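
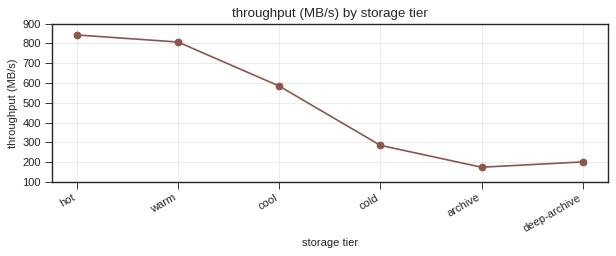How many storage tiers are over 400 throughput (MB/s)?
3

Above 400: hot, warm, cool.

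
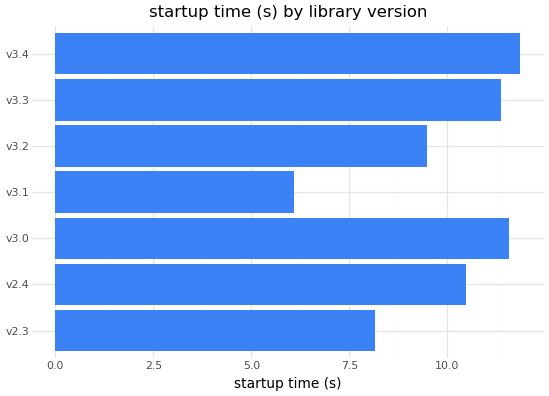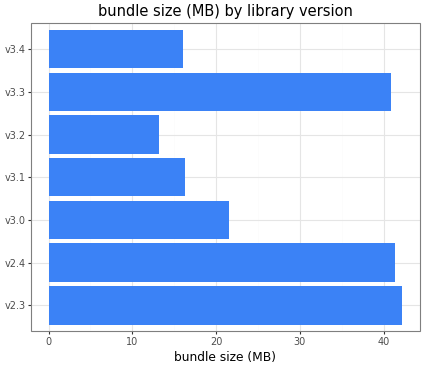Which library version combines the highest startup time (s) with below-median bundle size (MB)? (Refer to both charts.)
v3.4

Chart 2 median bundle size (MB) ≈ 20; below-median library versions: v3.1, v3.2, v3.4. Among those, v3.4 has the highest startup time (s) (≈ 12).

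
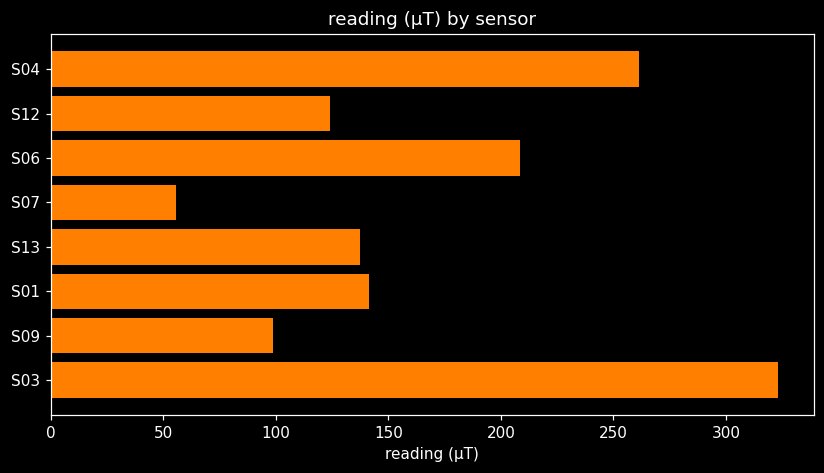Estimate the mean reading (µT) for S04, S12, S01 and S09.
≈ 150

(250 + 100 + 150 + 100) / 4 ≈ 150.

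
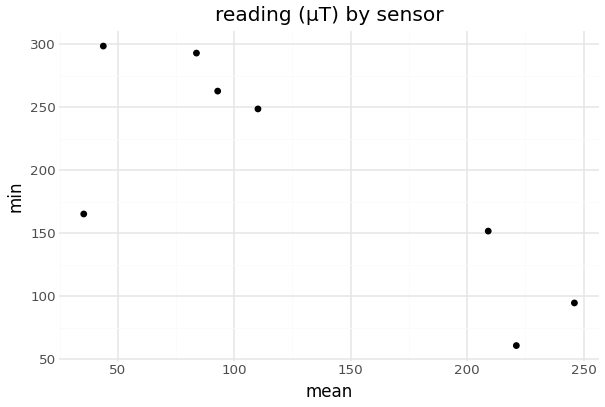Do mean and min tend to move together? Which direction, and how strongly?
negative, strong

Points are negatively correlated; strong (|r| ≈ 0.8).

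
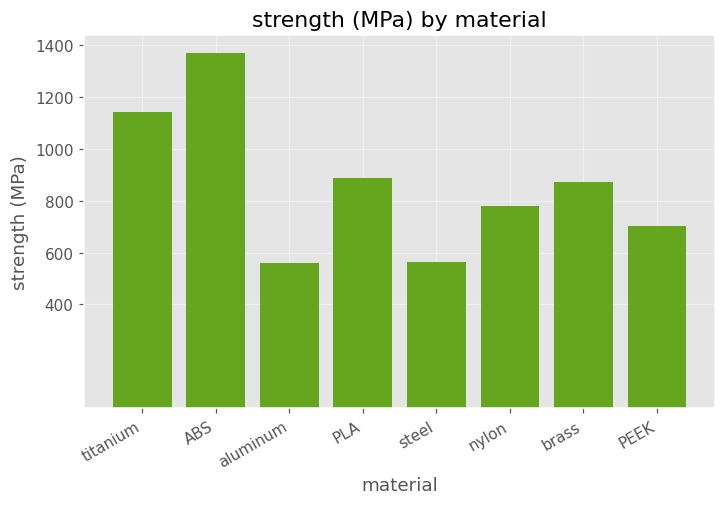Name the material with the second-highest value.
Top 3: ABS ≈ 1400, titanium ≈ 1200, PLA ≈ 800.

titanium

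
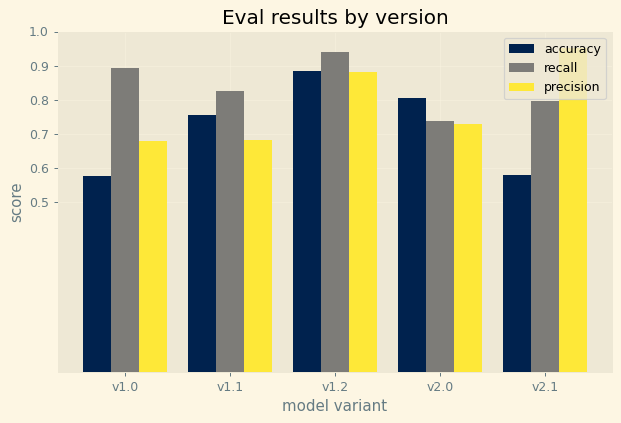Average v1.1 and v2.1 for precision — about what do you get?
≈ 0.85

(0.7 + 1.0) / 2 ≈ 0.85.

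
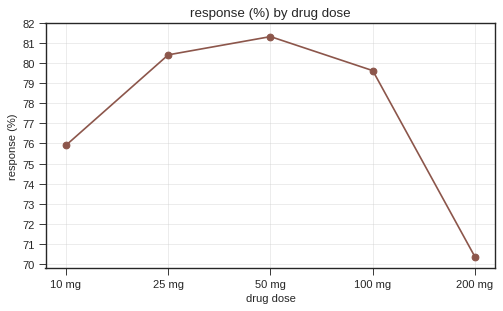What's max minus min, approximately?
Max 50 mg ≈ 81, min 200 mg ≈ 70; range ≈ 11.

≈ 11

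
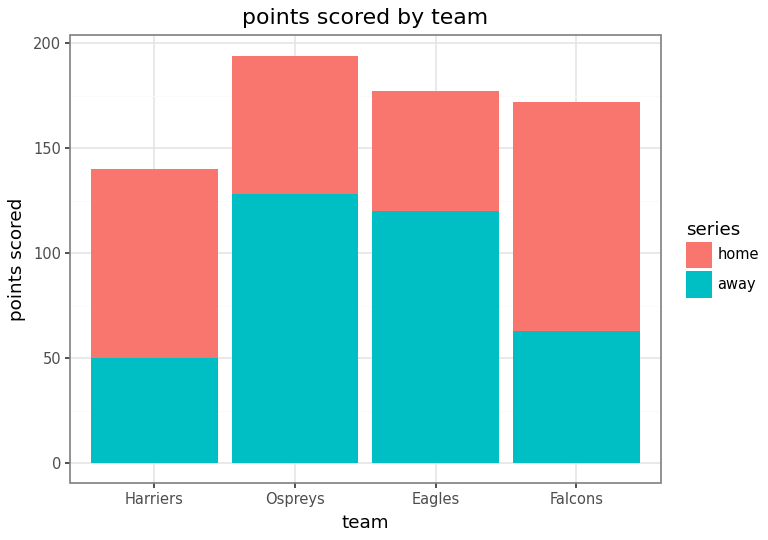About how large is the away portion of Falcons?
≈ 60

away top ≈ 60, bottom ≈ 0; segment ≈ 60.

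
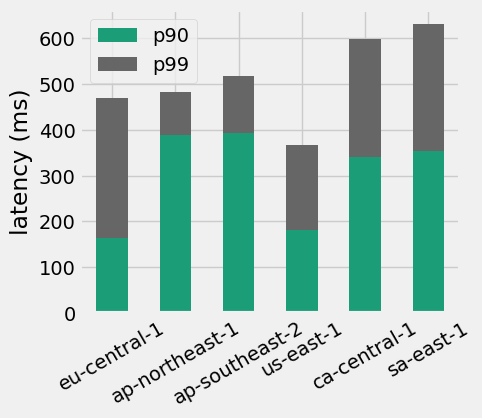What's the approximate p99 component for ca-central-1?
≈ 300

p99 top ≈ 600, bottom ≈ 300; segment ≈ 300.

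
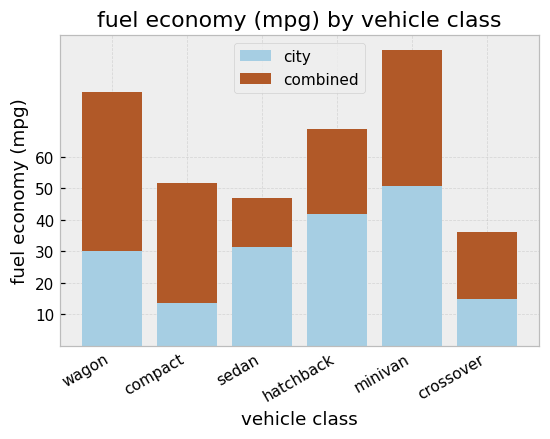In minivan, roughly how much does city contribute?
city top ≈ 50, bottom ≈ 0; segment ≈ 50.

≈ 50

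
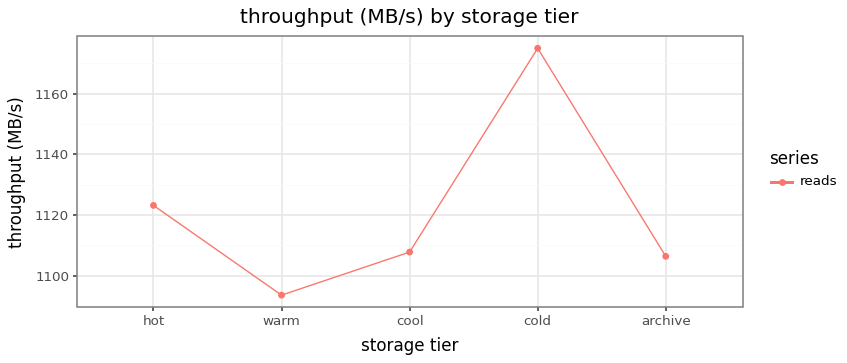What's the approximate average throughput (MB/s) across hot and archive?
≈ 1115

(1120 + 1110) / 2 ≈ 1115.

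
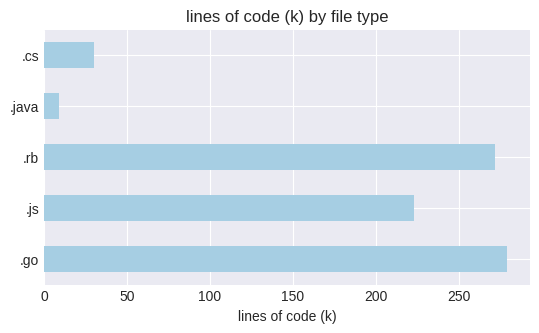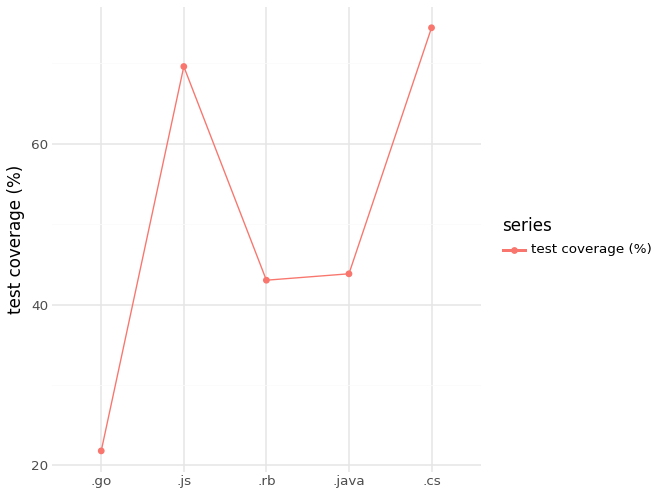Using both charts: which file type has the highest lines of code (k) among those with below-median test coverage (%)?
.go

Chart 2 median test coverage (%) ≈ 40; below-median file types: .go, .rb. Among those, .go has the highest lines of code (k) (≈ 300).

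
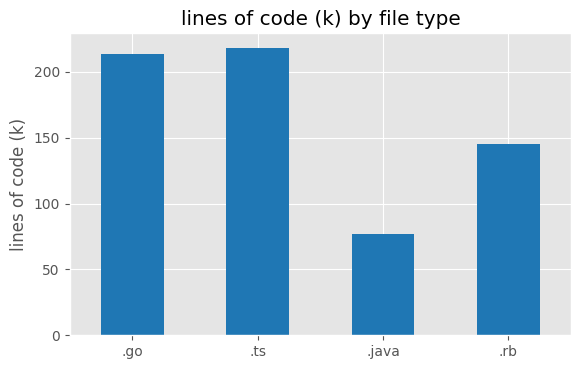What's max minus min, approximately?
Max .ts ≈ 220, min .java ≈ 80; range ≈ 140.

≈ 140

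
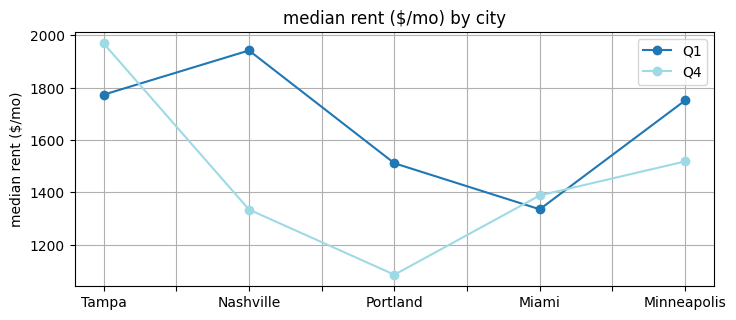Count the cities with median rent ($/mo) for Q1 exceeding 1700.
Above 1700: Tampa, Nashville, Minneapolis.

3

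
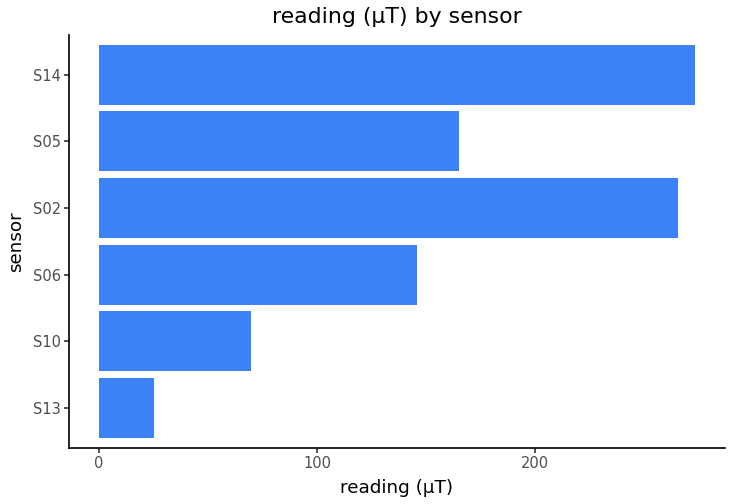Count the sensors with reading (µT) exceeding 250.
Above 250: S02, S14.

2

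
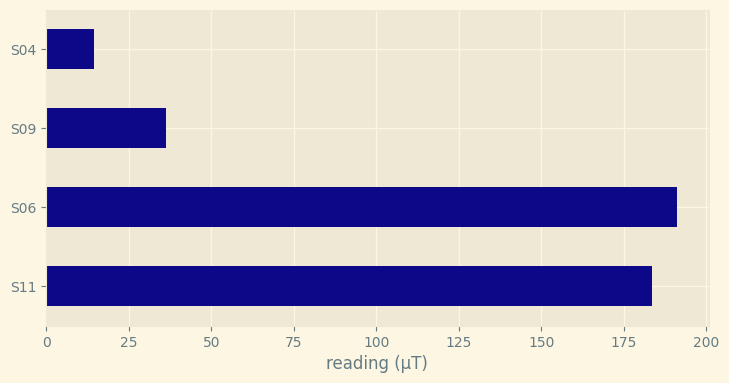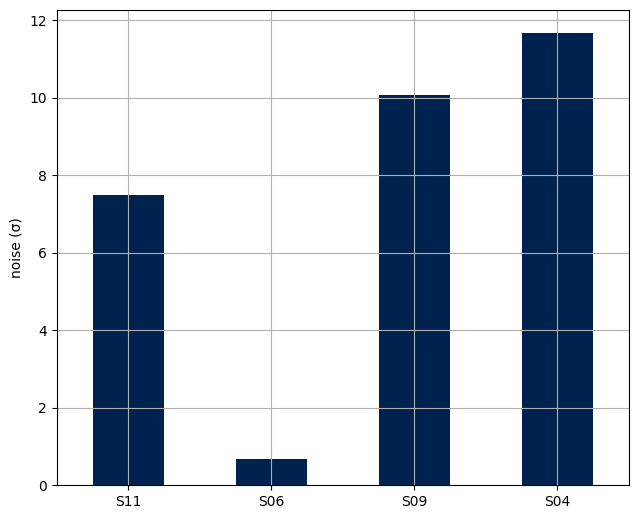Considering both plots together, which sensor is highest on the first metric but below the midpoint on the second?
S06

Chart 2 median noise (σ) ≈ 8; below-median sensors: S11, S06. Among those, S06 has the highest reading (µT) (≈ 200).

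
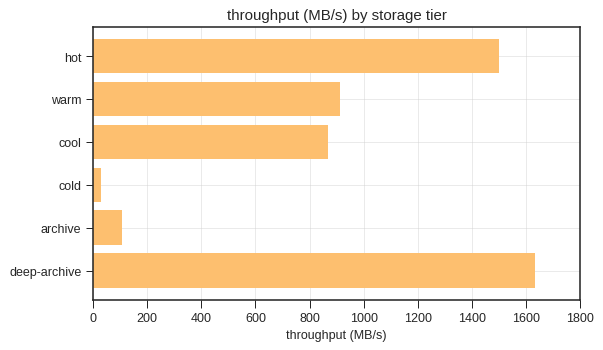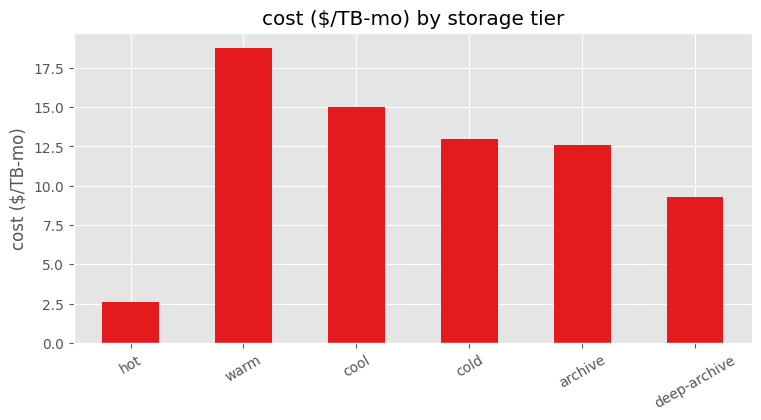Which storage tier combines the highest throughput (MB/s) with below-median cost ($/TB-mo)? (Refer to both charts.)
deep-archive

Chart 2 median cost ($/TB-mo) ≈ 12; below-median storage tiers: hot, archive, deep-archive. Among those, deep-archive has the highest throughput (MB/s) (≈ 1600).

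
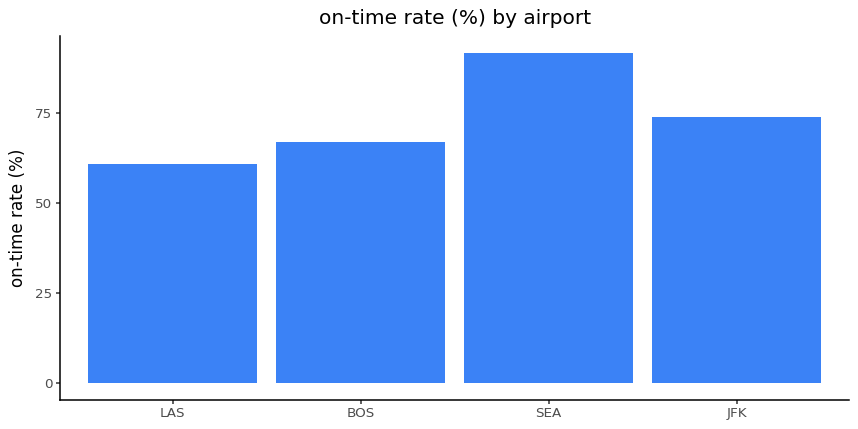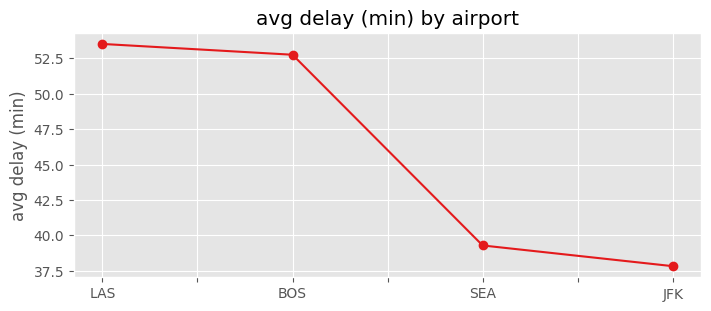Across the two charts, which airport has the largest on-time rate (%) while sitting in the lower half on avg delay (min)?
Chart 2 median avg delay (min) ≈ 45; below-median airports: SEA, JFK. Among those, SEA has the highest on-time rate (%) (≈ 90).

SEA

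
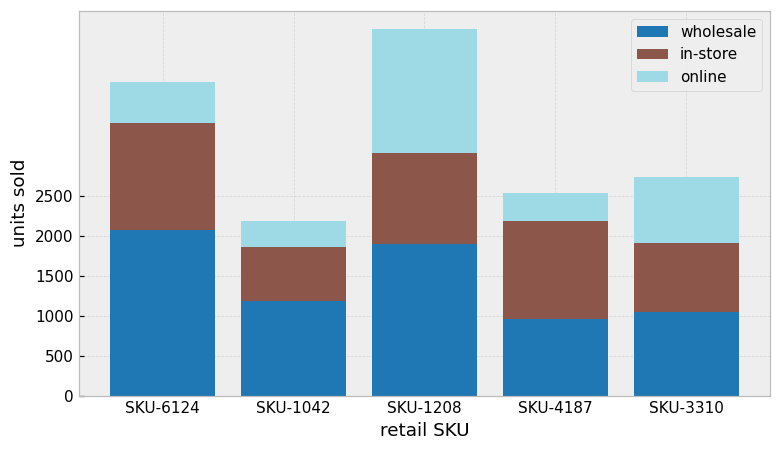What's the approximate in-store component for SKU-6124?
≈ 1500

in-store top ≈ 3500, bottom ≈ 2000; segment ≈ 1500.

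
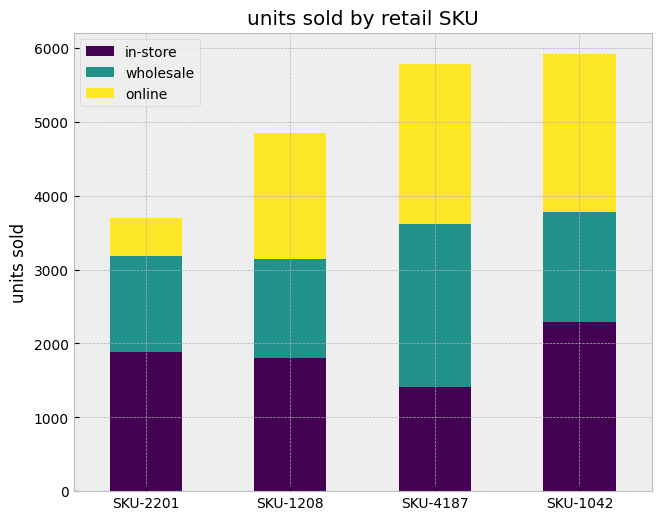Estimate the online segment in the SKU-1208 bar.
online top ≈ 5000, bottom ≈ 3000; segment ≈ 2000.

≈ 2000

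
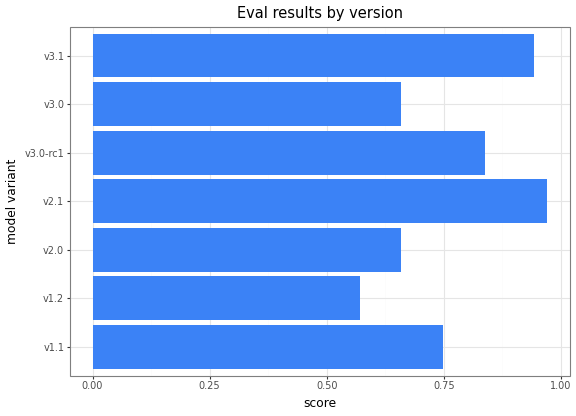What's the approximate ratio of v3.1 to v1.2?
v3.1 ≈ 0.9, v1.2 ≈ 0.6; 0.9/0.6 ≈ 1.5.

≈ 1.5×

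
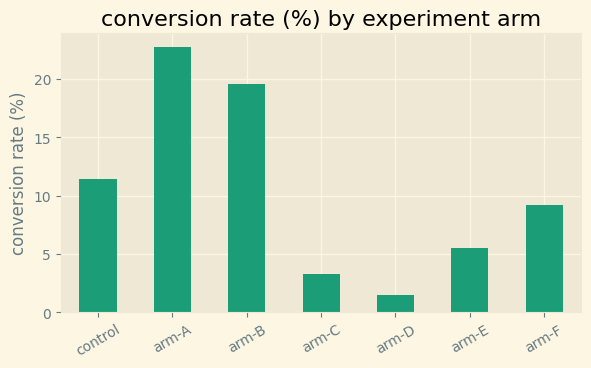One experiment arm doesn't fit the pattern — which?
arm-A

arm-A ≈ 22; the rest sit between ≈ 2 and ≈ 20.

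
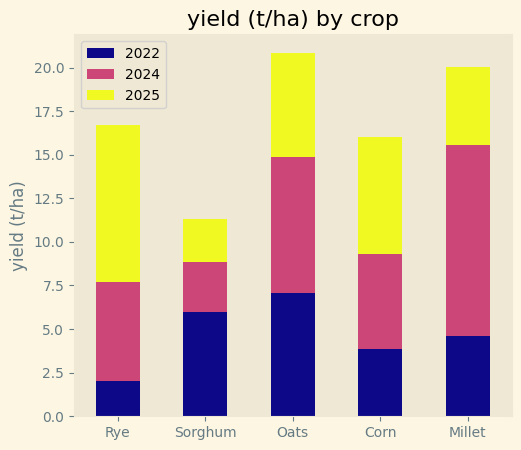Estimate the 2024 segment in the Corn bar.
≈ 6

2024 top ≈ 10, bottom ≈ 4; segment ≈ 6.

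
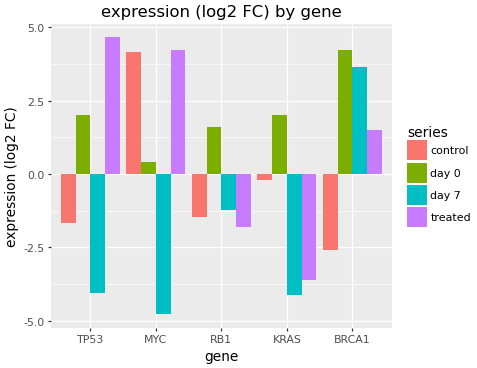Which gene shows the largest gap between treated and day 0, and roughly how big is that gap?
KRAS, ≈ 6 log2 FC

KRAS: treated ≈ -4, day 0 ≈ 2 → gap ≈ 6. Next-largest (MYC) is only ≈ 4.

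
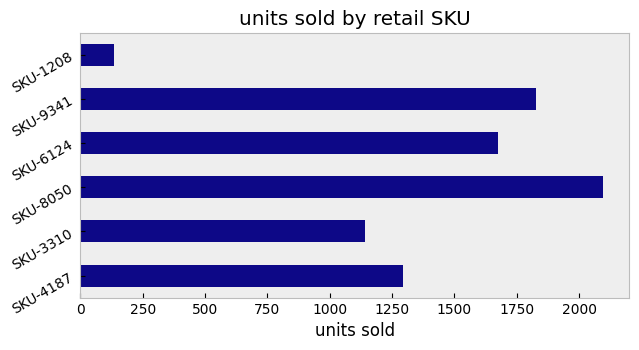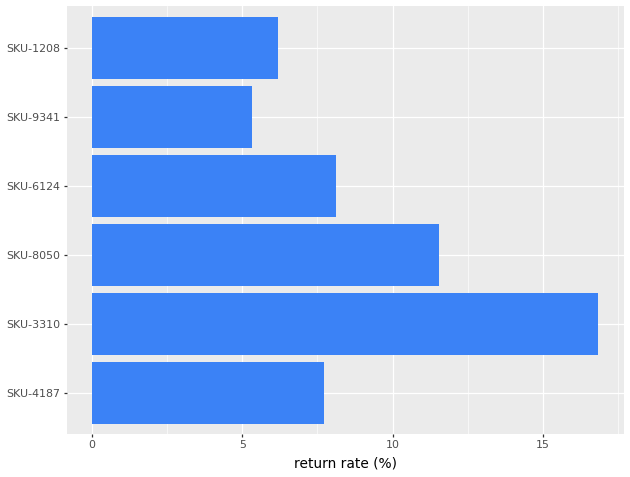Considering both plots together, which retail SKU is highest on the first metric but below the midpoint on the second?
SKU-9341

Chart 2 median return rate (%) ≈ 8; below-median retail SKUs: SKU-4187, SKU-9341, SKU-1208. Among those, SKU-9341 has the highest units sold (≈ 1800).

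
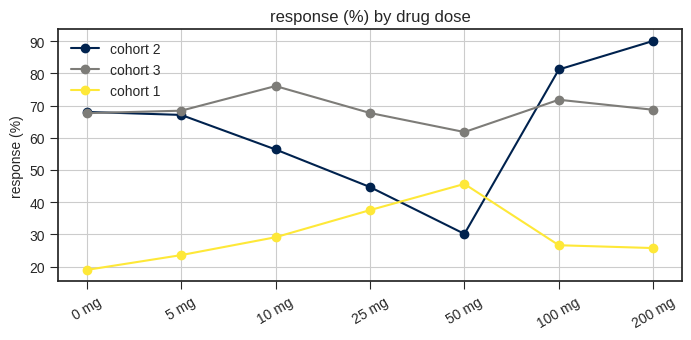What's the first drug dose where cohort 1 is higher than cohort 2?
50 mg

25 mg: cohort 1 ≈ 40 vs cohort 2 ≈ 40 (not yet); 50 mg: cohort 1 ≈ 50 vs cohort 2 ≈ 30 (first crossover).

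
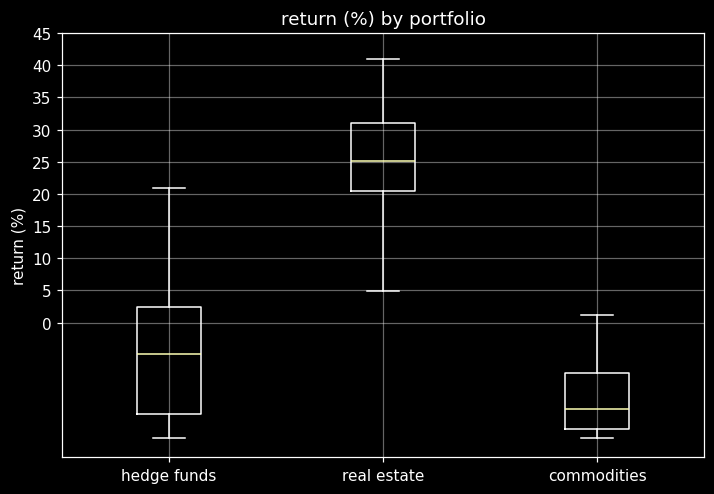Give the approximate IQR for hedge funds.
≈ 15

Q3 ≈ 0, Q1 ≈ -15; IQR ≈ 15.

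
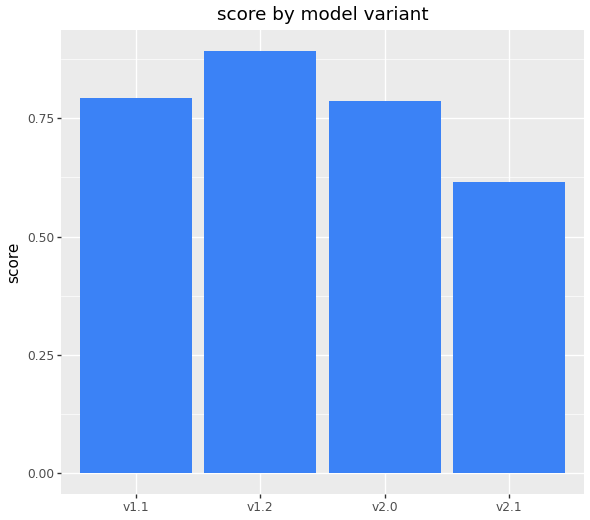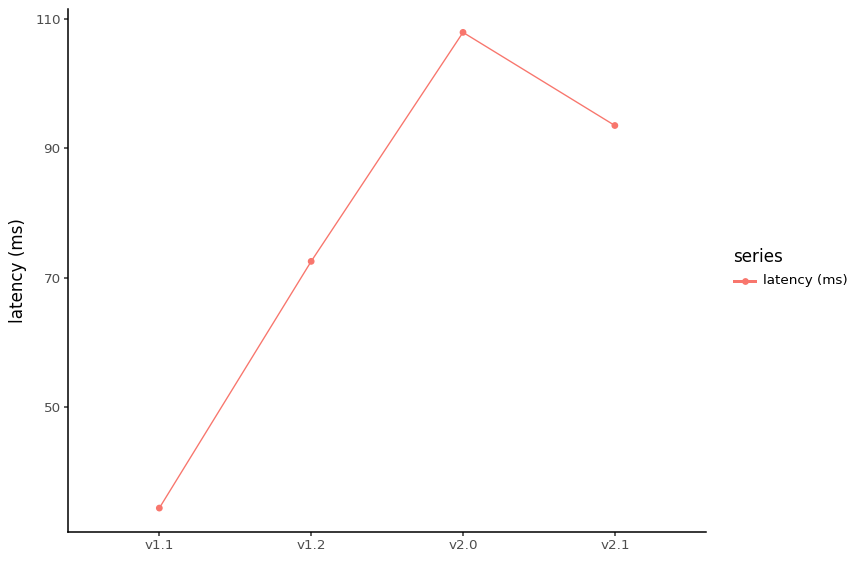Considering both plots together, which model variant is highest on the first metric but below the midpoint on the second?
Chart 2 median latency (ms) ≈ 80; below-median model variants: v1.1, v1.2. Among those, v1.2 has the highest score (≈ 0.9).

v1.2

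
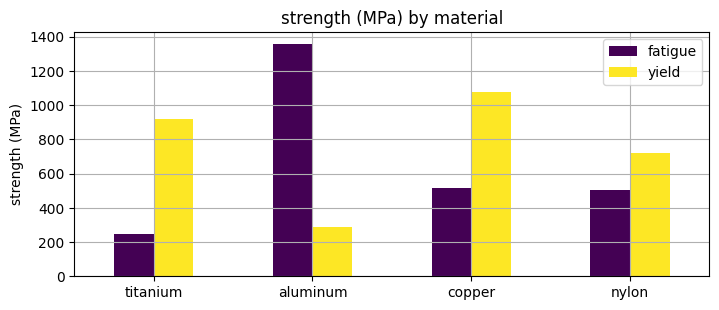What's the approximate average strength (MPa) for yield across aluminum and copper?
≈ 600

(200 + 1000) / 2 ≈ 600.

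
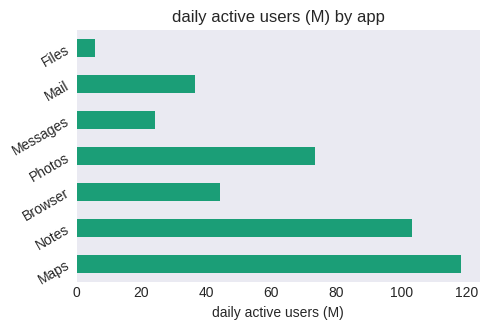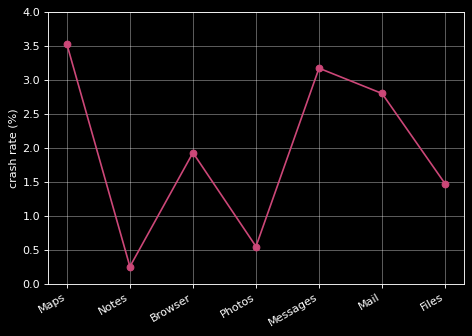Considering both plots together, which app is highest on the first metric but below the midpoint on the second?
Chart 2 median crash rate (%) ≈ 2; below-median apps: Notes, Photos, Files. Among those, Notes has the highest daily active users (M) (≈ 100).

Notes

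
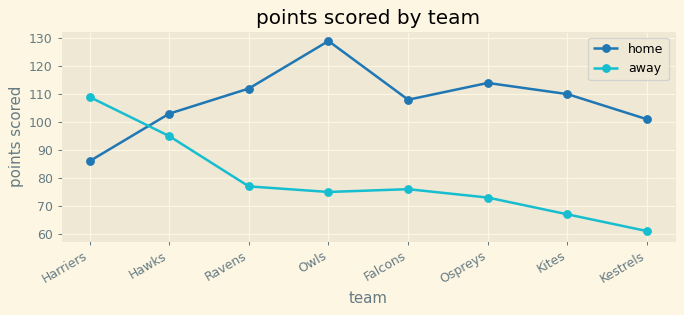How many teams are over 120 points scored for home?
Above 120: Owls.

1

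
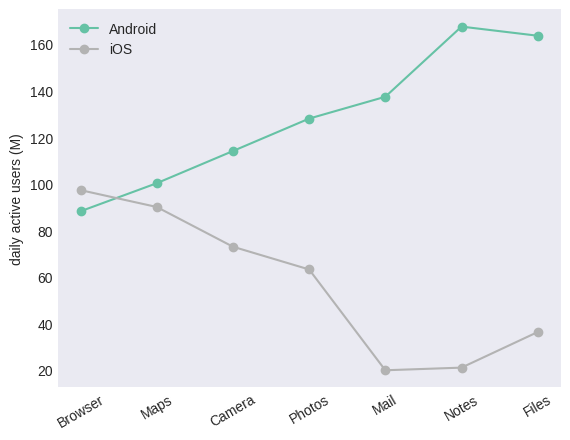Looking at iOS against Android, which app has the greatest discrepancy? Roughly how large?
Notes, ≈ 140 M

Notes: iOS ≈ 20, Android ≈ 160 → gap ≈ 140. Next-largest (Files) is only ≈ 120.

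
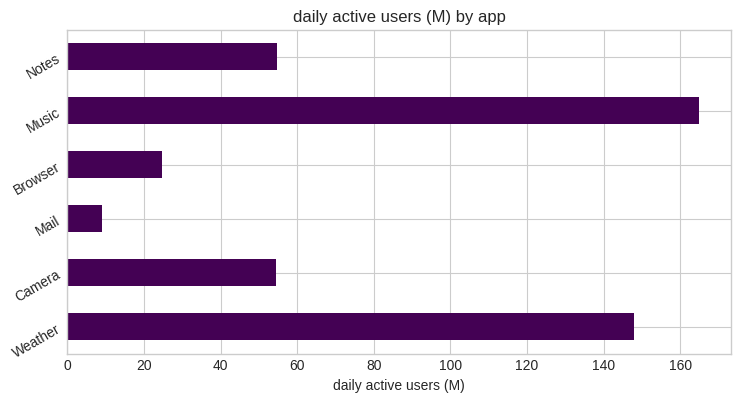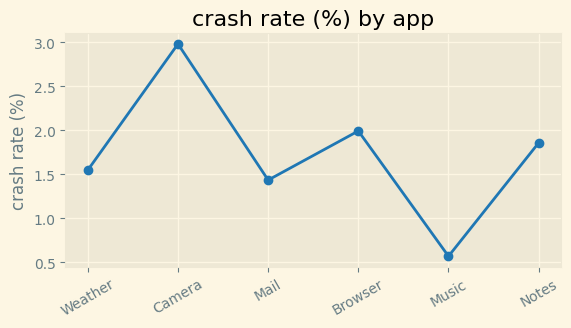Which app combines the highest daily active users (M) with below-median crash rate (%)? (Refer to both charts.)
Music

Chart 2 median crash rate (%) ≈ 1.5; below-median apps: Weather, Mail, Music. Among those, Music has the highest daily active users (M) (≈ 160).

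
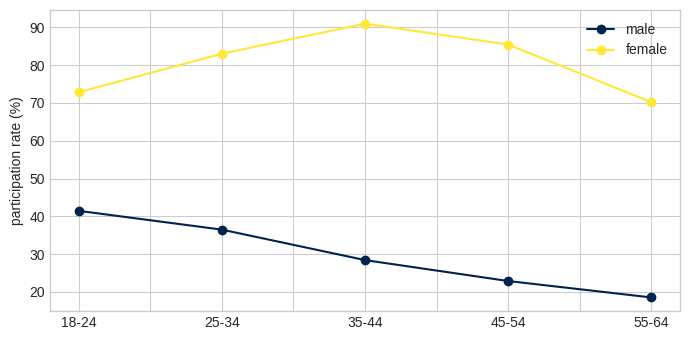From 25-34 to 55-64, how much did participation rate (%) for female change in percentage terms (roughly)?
≈ -12.5%

25-34 ≈ 80, 55-64 ≈ 70; (70 − 80) / 80 ≈ -12.5%.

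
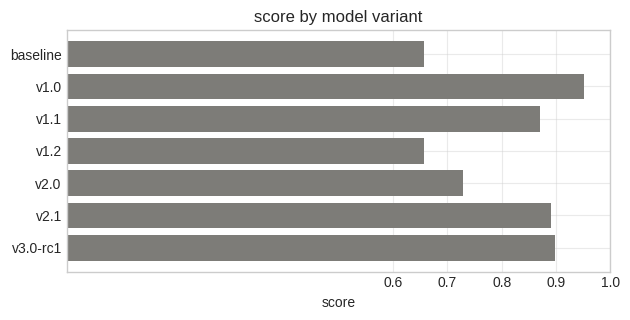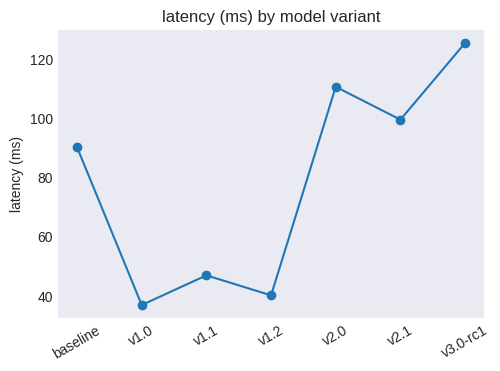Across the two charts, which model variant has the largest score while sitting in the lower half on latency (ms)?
v1.0

Chart 2 median latency (ms) ≈ 100; below-median model variants: v1.0, v1.1, v1.2. Among those, v1.0 has the highest score (≈ 1).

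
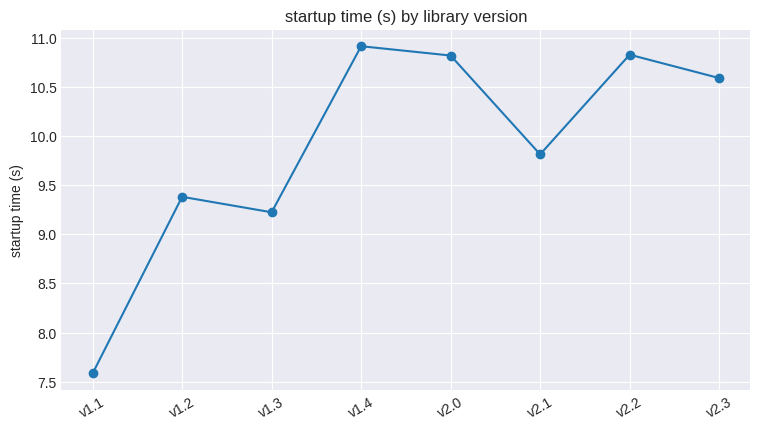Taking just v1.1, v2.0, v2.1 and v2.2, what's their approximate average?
(7.5 + 11.0 + 10.0 + 11.0) / 4 ≈ 9.88.

≈ 9.88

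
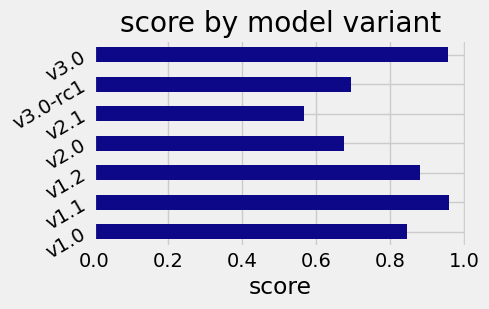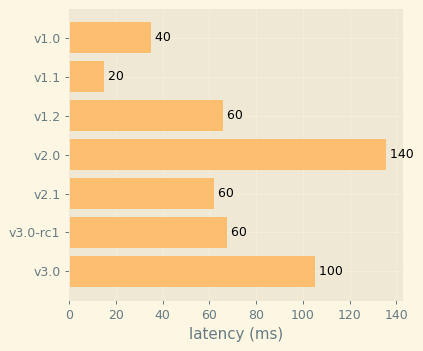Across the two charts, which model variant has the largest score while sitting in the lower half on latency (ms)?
Chart 2 median latency (ms) ≈ 60; below-median model variants: v1.0, v1.1, v2.1. Among those, v1.1 has the highest score (≈ 1).

v1.1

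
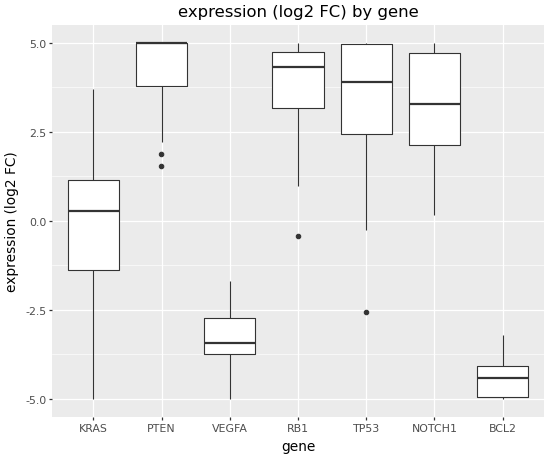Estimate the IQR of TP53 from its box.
Q3 ≈ 5, Q1 ≈ 2; IQR ≈ 3.

≈ 3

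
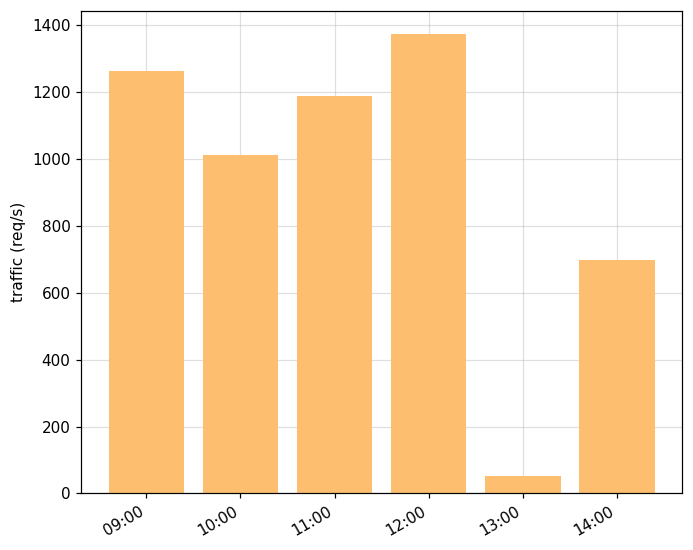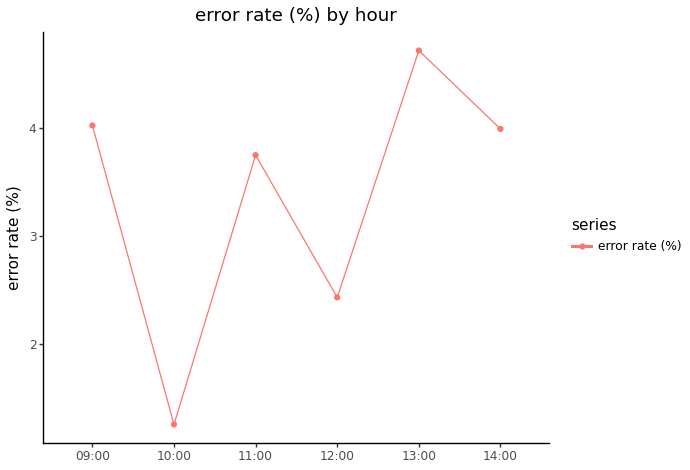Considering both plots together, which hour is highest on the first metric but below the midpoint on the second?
Chart 2 median error rate (%) ≈ 4; below-median hours: 10:00, 11:00, 12:00. Among those, 12:00 has the highest traffic (req/s) (≈ 1400).

12:00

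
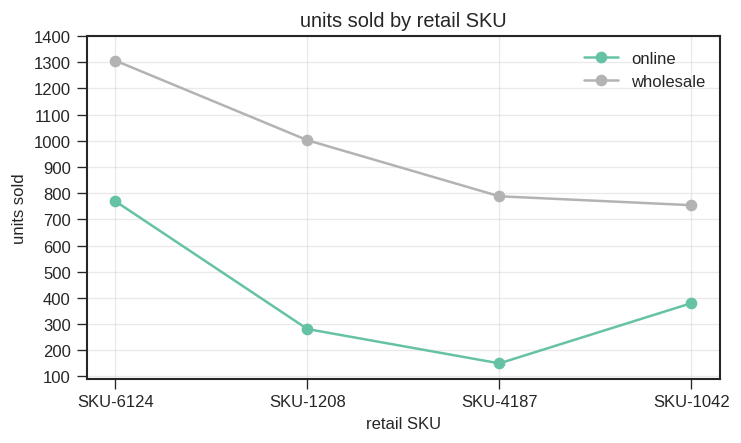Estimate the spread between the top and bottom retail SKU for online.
≈ 600

Max SKU-6124 ≈ 800, min SKU-4187 ≈ 200; range ≈ 600.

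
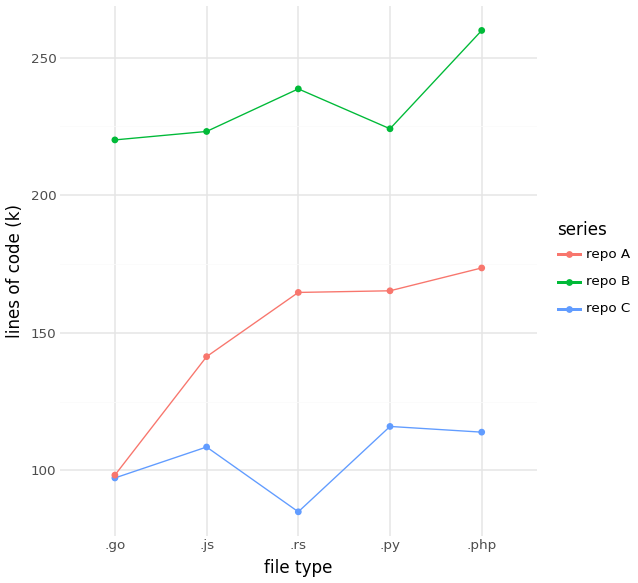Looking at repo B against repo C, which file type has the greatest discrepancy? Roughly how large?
.rs: repo B ≈ 240, repo C ≈ 80 → gap ≈ 160. Next-largest (.php) is only ≈ 140.

.rs, ≈ 160 k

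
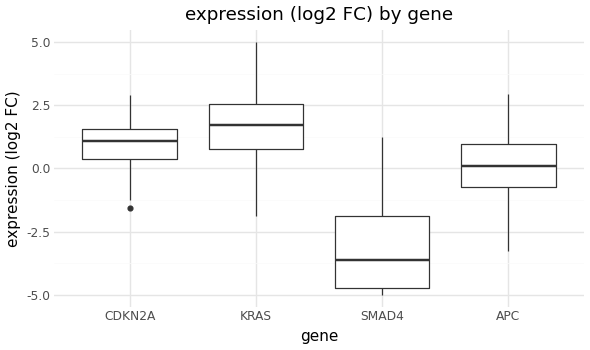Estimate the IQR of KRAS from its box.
Q3 ≈ 2.5, Q1 ≈ 1.0; IQR ≈ 1.5.

≈ 1.5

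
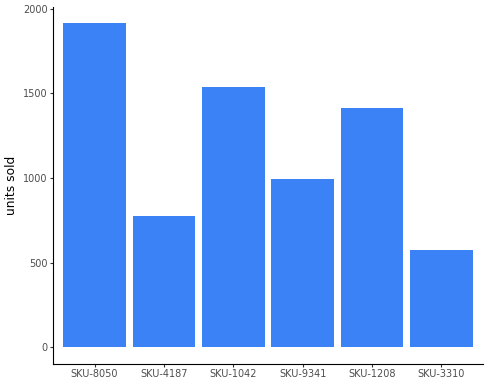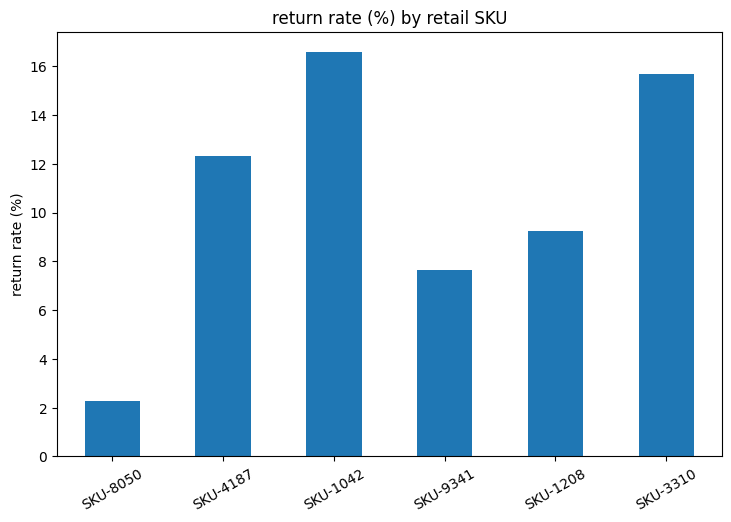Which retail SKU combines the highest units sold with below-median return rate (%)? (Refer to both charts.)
SKU-8050

Chart 2 median return rate (%) ≈ 10; below-median retail SKUs: SKU-8050, SKU-9341, SKU-1208. Among those, SKU-8050 has the highest units sold (≈ 2000).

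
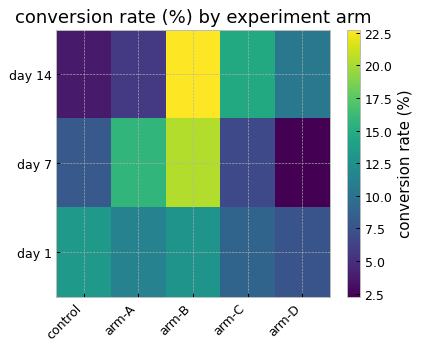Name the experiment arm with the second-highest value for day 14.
Top 3 for day 14: arm-B ≈ 22, arm-C ≈ 14, arm-D ≈ 10.

arm-C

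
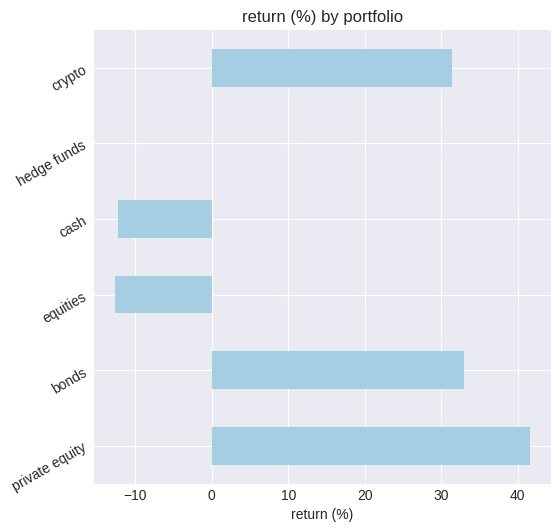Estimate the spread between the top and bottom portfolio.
≈ 55

Max private equity ≈ 40, min equities ≈ -15; range ≈ 55.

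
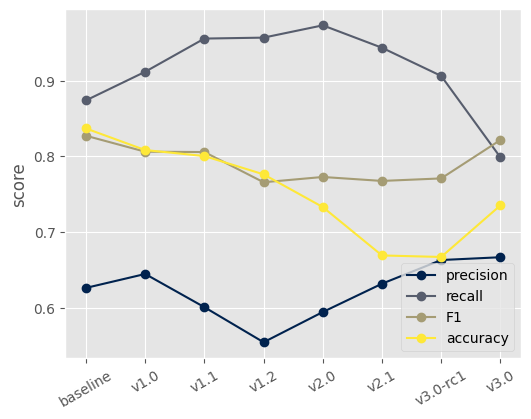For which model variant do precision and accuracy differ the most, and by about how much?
v1.2, ≈ 0.25

v1.2: precision ≈ 0.55, accuracy ≈ 0.80 → gap ≈ 0.25. Next-largest (baseline) is only ≈ 0.20.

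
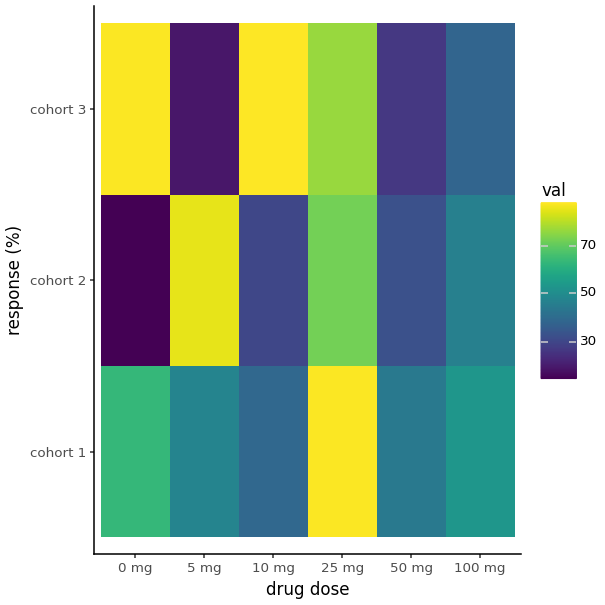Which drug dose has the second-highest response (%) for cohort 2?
25 mg

Top 3 for cohort 2: 5 mg ≈ 90, 25 mg ≈ 70, 100 mg ≈ 50.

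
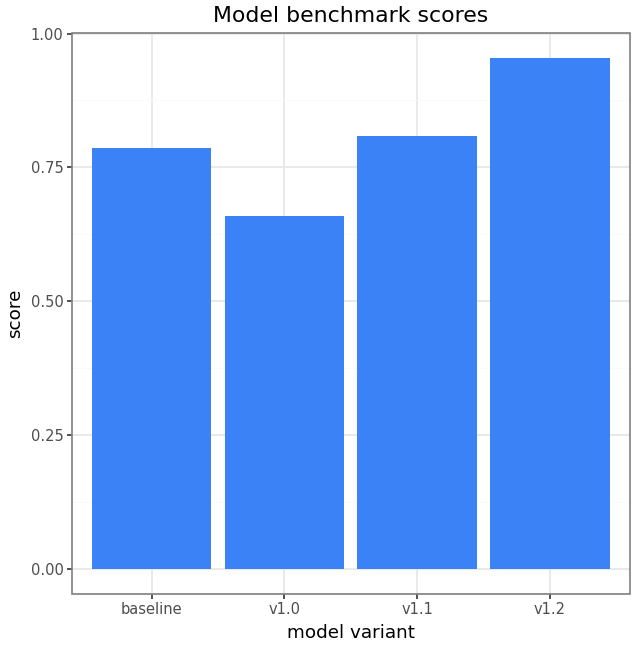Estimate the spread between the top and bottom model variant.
Max v1.2 ≈ 1.0, min v1.0 ≈ 0.7; range ≈ 0.3.

≈ 0.3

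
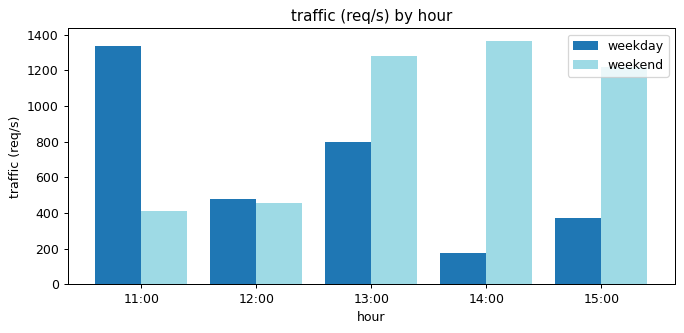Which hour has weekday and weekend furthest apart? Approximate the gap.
14:00: weekday ≈ 200, weekend ≈ 1400 → gap ≈ 1200. Next-largest (11:00) is only ≈ 1000.

14:00, ≈ 1200 req/s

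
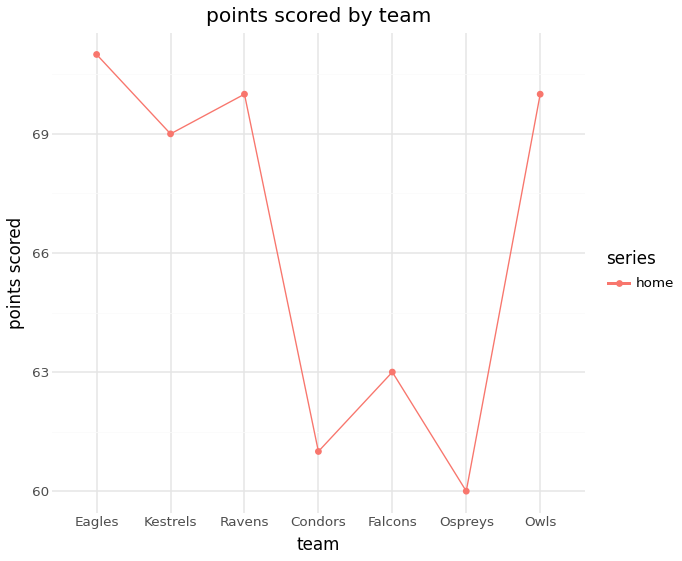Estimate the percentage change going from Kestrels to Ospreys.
≈ -13%

Kestrels ≈ 69, Ospreys ≈ 60; (60 − 69) / 69 ≈ -13%.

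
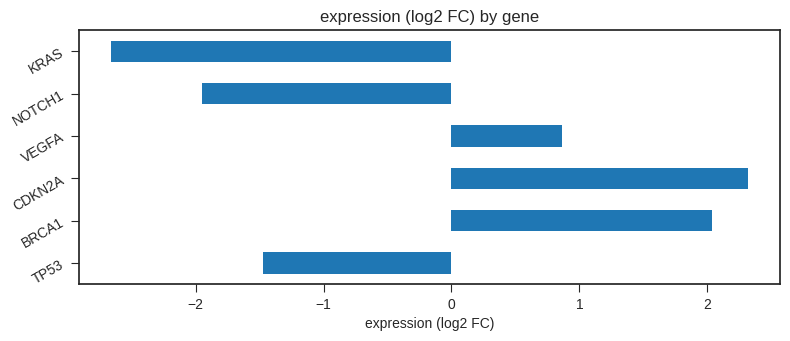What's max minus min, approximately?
≈ 5.0

Max CDKN2A ≈ 2.5, min KRAS ≈ -2.5; range ≈ 5.0.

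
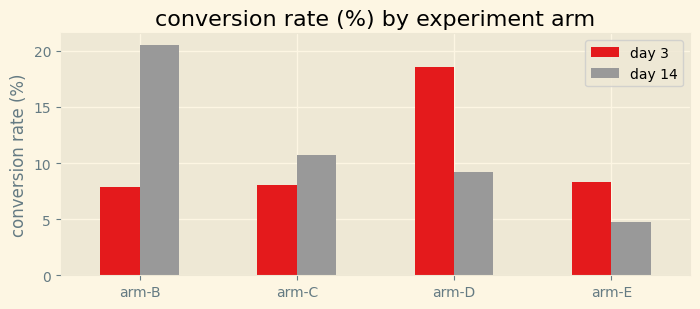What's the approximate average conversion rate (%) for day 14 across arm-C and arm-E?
≈ 7

(10 + 4) / 2 ≈ 7.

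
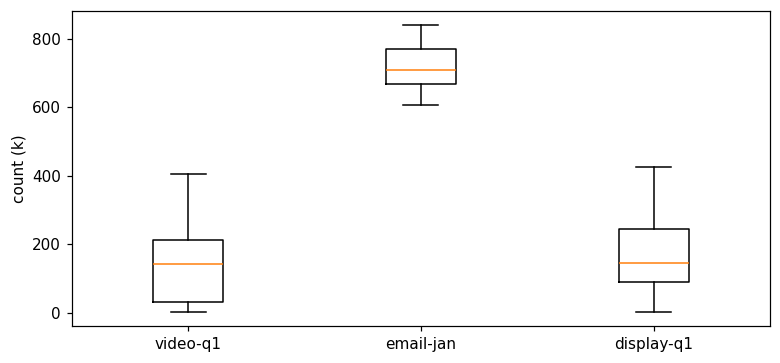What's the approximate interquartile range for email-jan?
≈ 100

Q3 ≈ 750, Q1 ≈ 650; IQR ≈ 100.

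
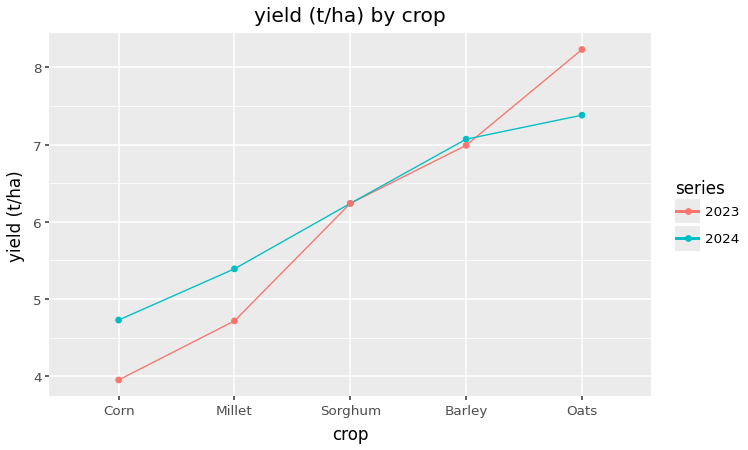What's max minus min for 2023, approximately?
Max Oats ≈ 8.0, min Corn ≈ 4.0; range ≈ 4.0.

≈ 4.0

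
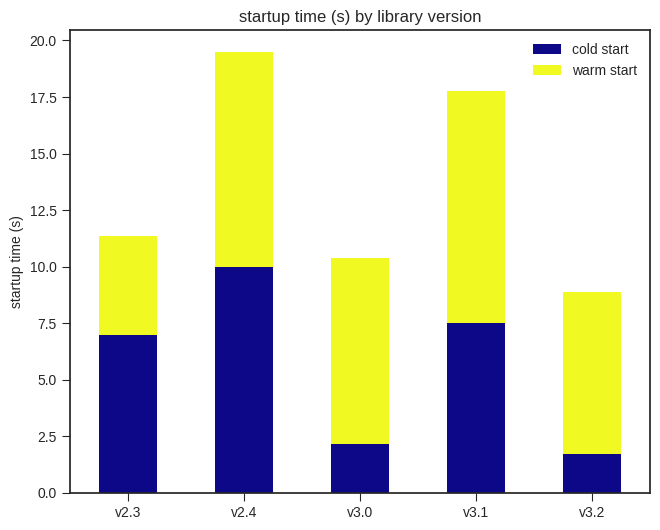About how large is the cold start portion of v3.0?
≈ 2

cold start top ≈ 2, bottom ≈ 0; segment ≈ 2.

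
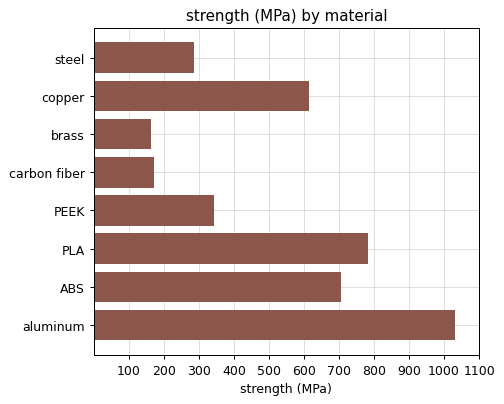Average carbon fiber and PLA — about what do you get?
(200 + 800) / 2 ≈ 500.

≈ 500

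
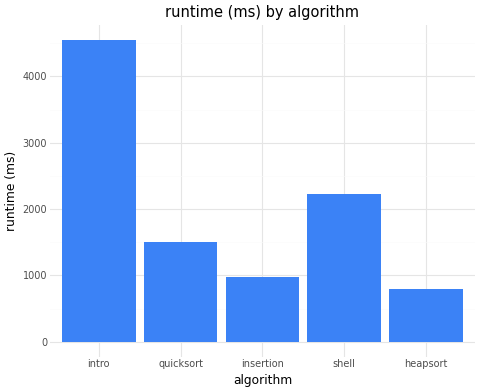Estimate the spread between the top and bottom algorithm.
Max intro ≈ 4500, min heapsort ≈ 1000; range ≈ 3500.

≈ 3500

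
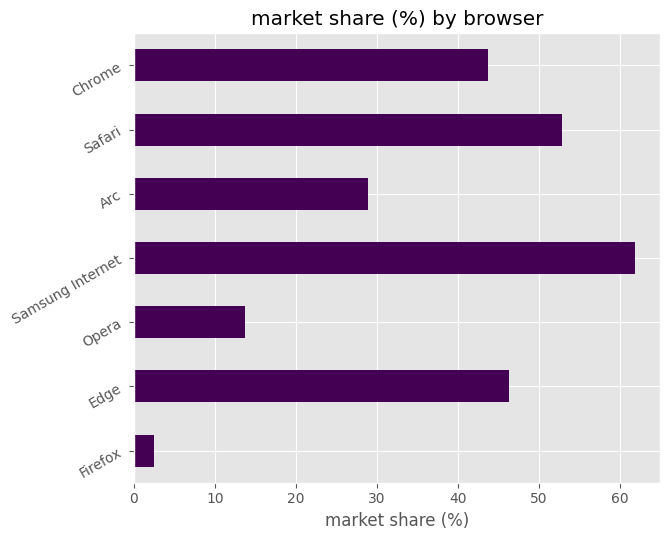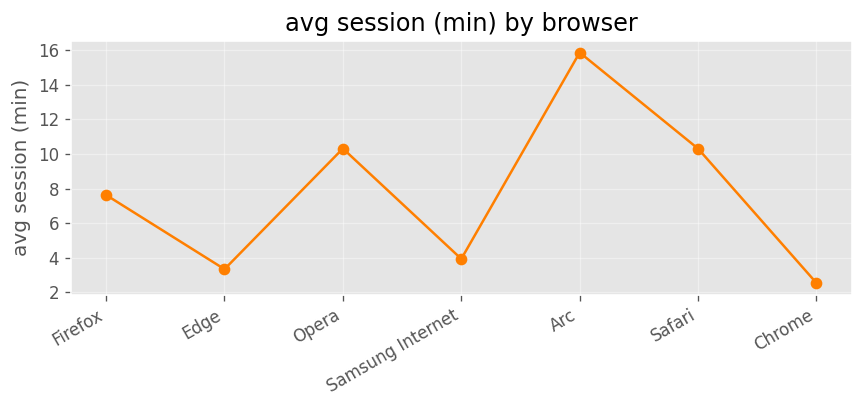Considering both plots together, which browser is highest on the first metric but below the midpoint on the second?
Chart 2 median avg session (min) ≈ 8; below-median browsers: Edge, Samsung Internet, Chrome. Among those, Samsung Internet has the highest market share (%) (≈ 60).

Samsung Internet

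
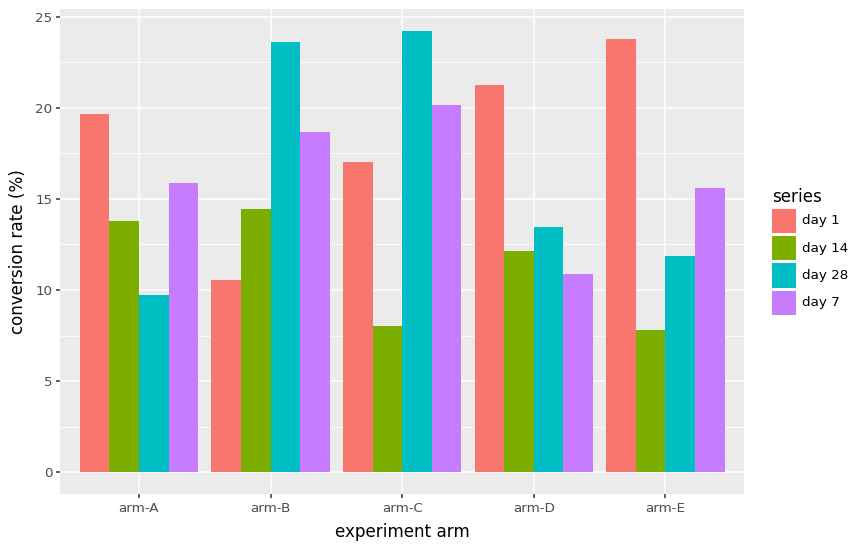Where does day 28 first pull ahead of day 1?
arm-B

arm-A: day 28 ≈ 10 vs day 1 ≈ 20 (not yet); arm-B: day 28 ≈ 25 vs day 1 ≈ 10 (first crossover).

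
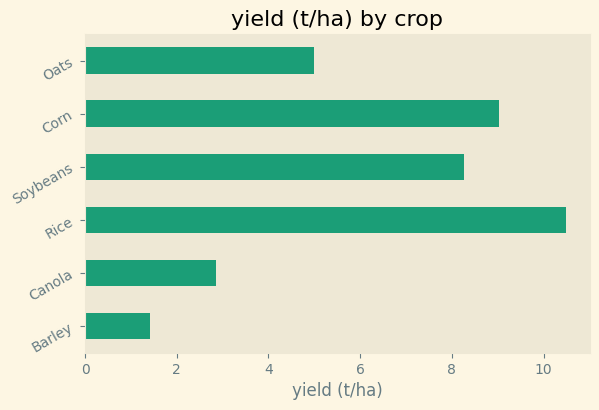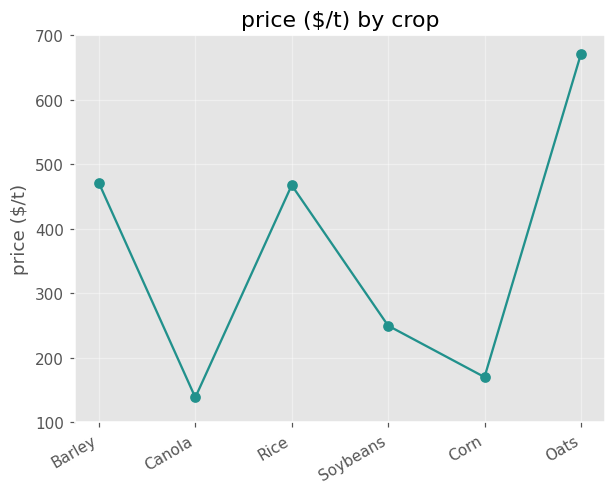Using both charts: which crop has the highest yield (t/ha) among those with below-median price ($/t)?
Chart 2 median price ($/t) ≈ 400; below-median crops: Canola, Soybeans, Corn. Among those, Corn has the highest yield (t/ha) (≈ 9).

Corn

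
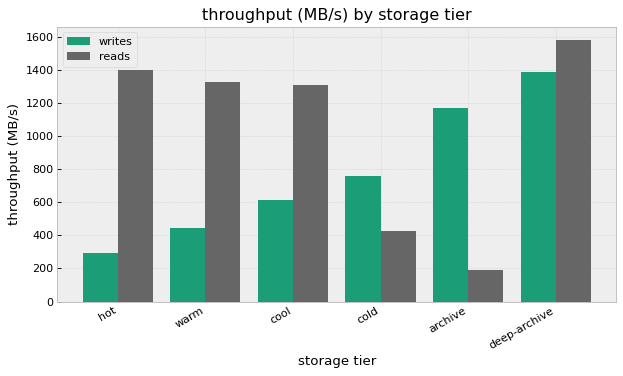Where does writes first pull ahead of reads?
cold

cool: writes ≈ 600 vs reads ≈ 1400 (not yet); cold: writes ≈ 800 vs reads ≈ 400 (first crossover).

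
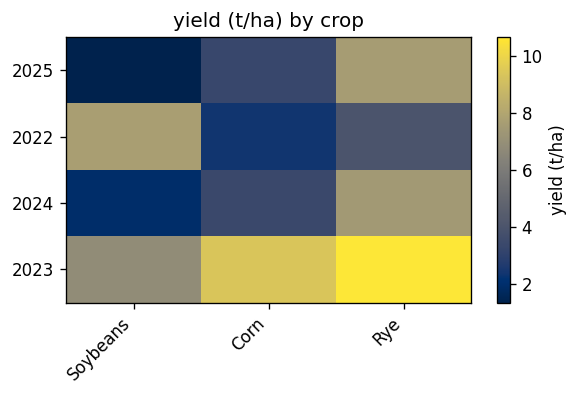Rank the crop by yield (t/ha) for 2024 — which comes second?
Corn

Top 3 for 2024: Rye ≈ 7, Corn ≈ 3, Soybeans ≈ 2.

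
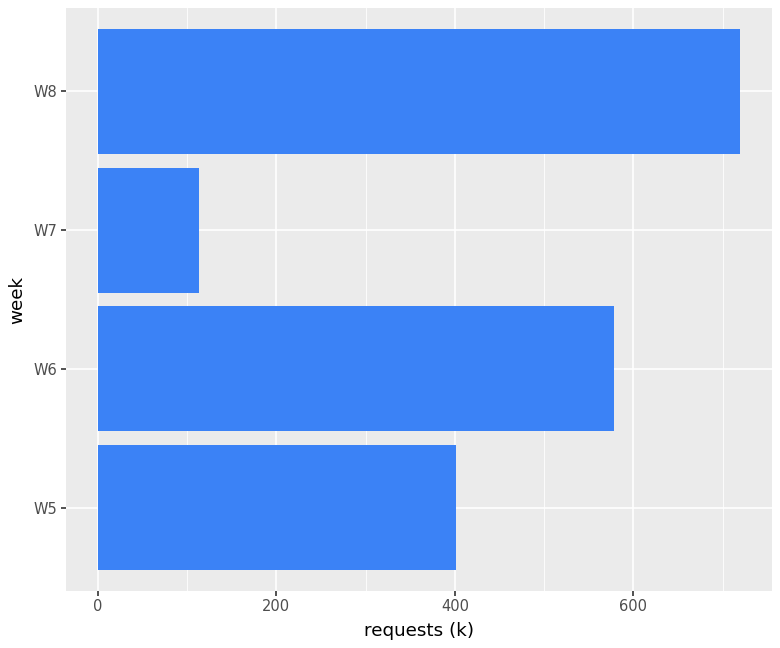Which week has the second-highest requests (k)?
W6

Top 3: W8 ≈ 700, W6 ≈ 600, W5 ≈ 400.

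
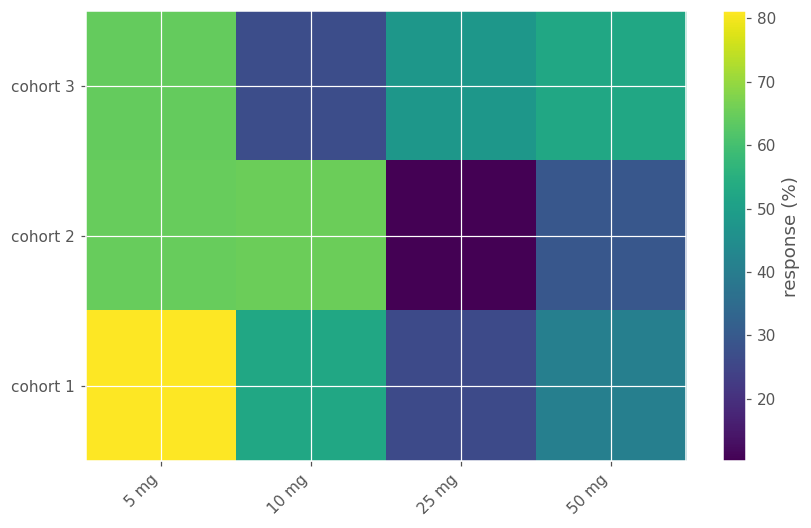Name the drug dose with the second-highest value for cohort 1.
Top 3 for cohort 1: 5 mg ≈ 80, 10 mg ≈ 50, 50 mg ≈ 40.

10 mg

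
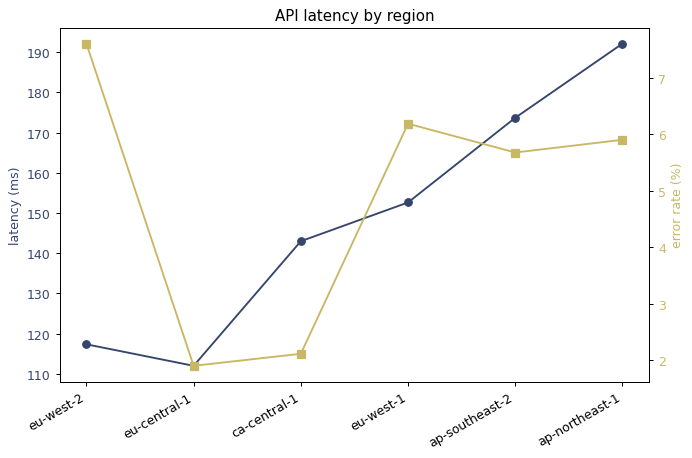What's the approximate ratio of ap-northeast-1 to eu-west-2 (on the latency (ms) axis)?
ap-northeast-1 ≈ 190, eu-west-2 ≈ 120; 190/120 ≈ 1.58.

≈ 1.58×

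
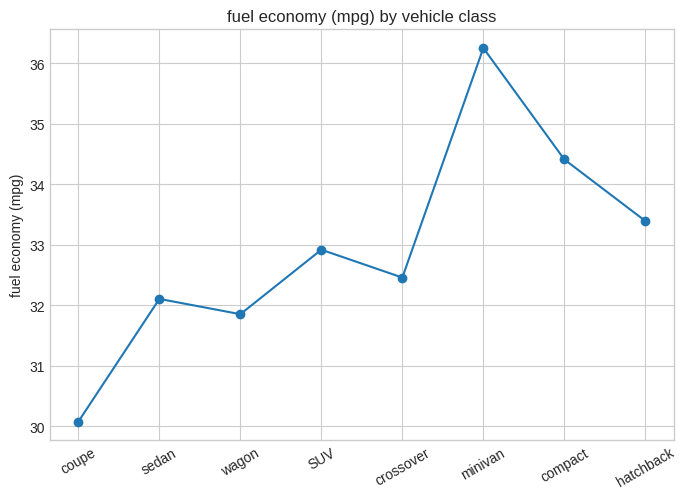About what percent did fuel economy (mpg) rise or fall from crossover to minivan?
crossover ≈ 32, minivan ≈ 36; (36 − 32) / 32 ≈ +12.5%.

≈ +12.5%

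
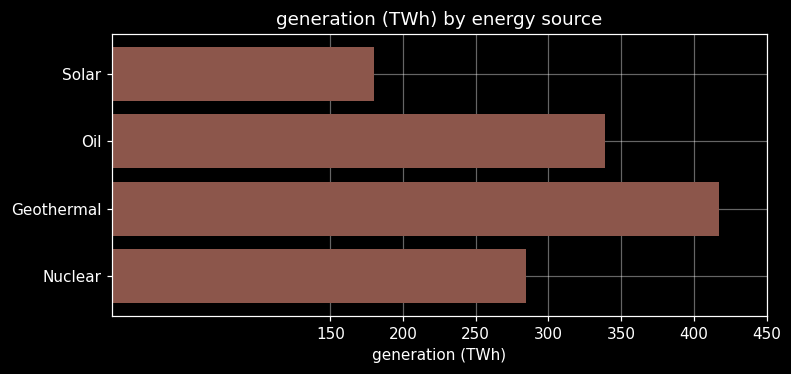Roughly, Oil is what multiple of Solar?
Oil ≈ 350, Solar ≈ 200; 350/200 ≈ 1.75.

≈ 1.75×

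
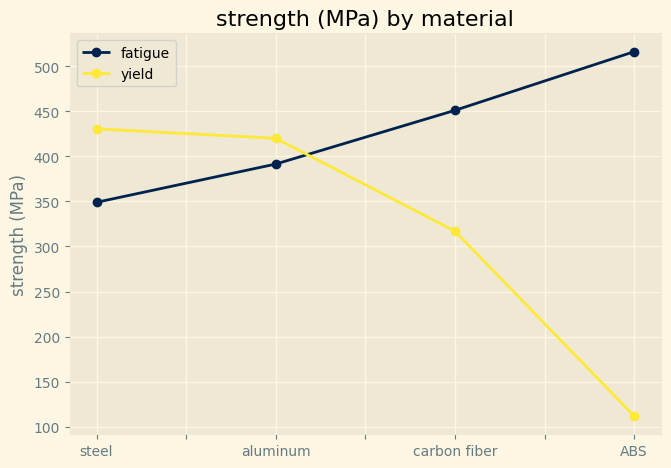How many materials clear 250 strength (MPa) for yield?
Above 250: steel, aluminum, carbon fiber.

3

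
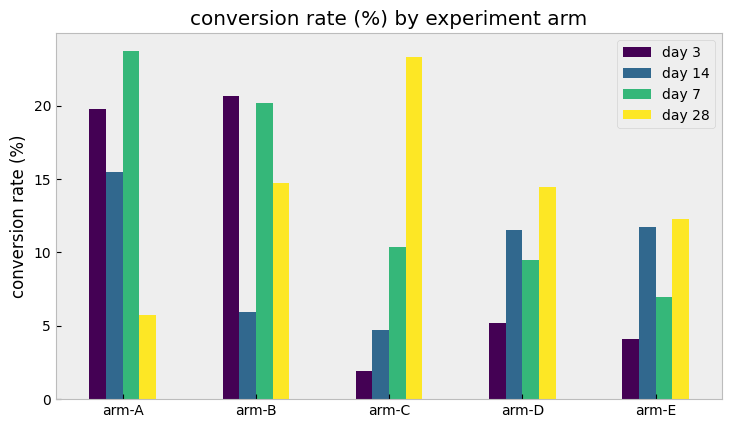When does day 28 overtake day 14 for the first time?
arm-A: day 28 ≈ 6 vs day 14 ≈ 16 (not yet); arm-B: day 28 ≈ 14 vs day 14 ≈ 6 (first crossover).

arm-B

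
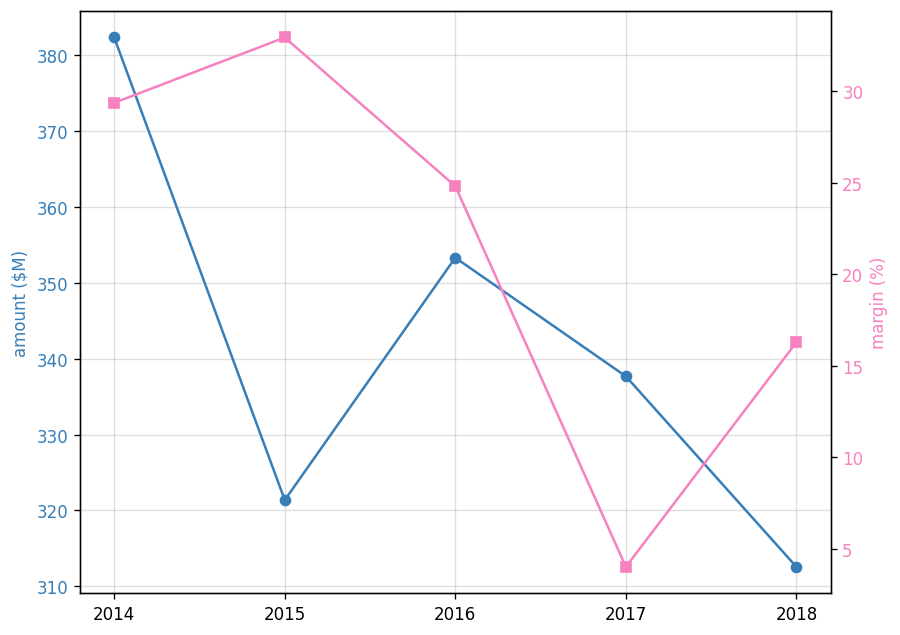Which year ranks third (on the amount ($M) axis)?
2017

Top 4 (on the amount ($M) axis): 2014 ≈ 380, 2016 ≈ 350, 2017 ≈ 340, 2015 ≈ 320.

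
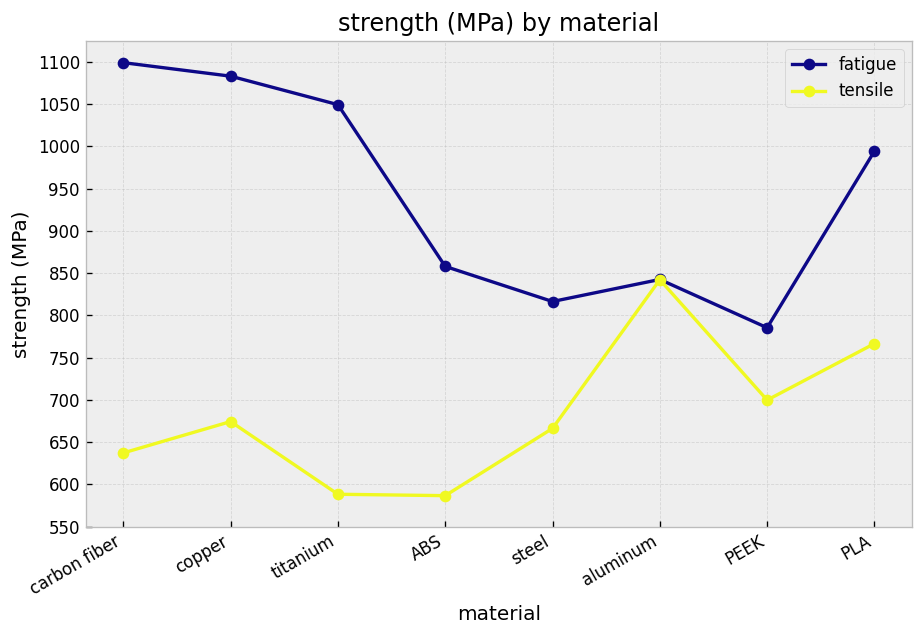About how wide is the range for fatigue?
Max carbon fiber ≈ 1100, min PEEK ≈ 800; range ≈ 300.

≈ 300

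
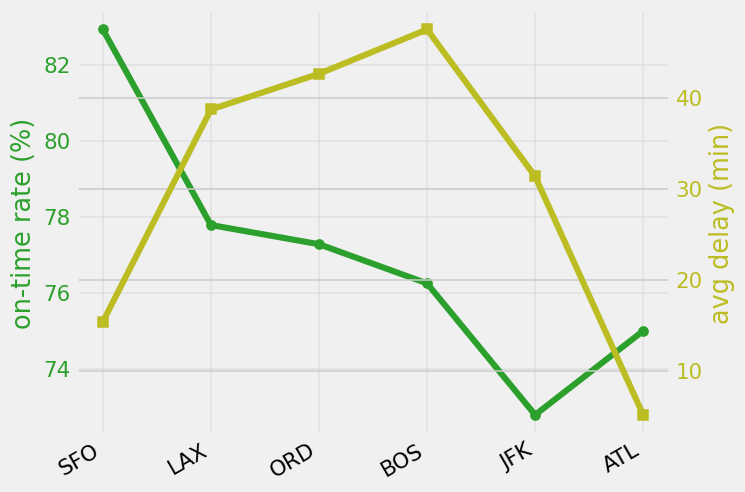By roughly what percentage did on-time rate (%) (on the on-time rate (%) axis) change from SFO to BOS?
SFO ≈ 83, BOS ≈ 76; (76 − 83) / 83 ≈ -8.4%.

≈ -8.4%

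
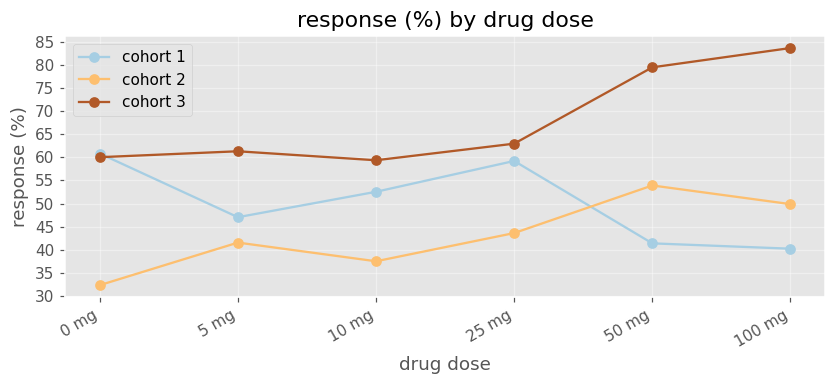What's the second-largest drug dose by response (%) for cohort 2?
Top 3 for cohort 2: 50 mg ≈ 55, 100 mg ≈ 50, 25 mg ≈ 45.

100 mg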